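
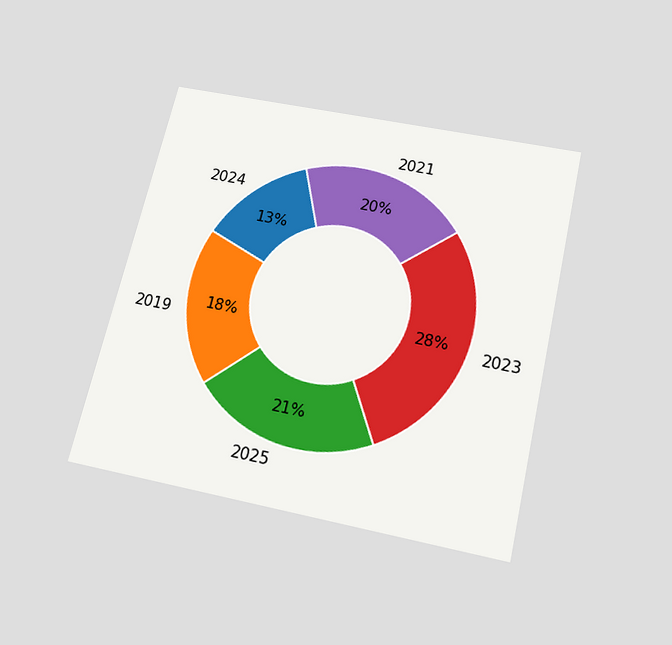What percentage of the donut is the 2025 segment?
The chart is tilted about 13° clockwise and viewed slightly from below. The 2025 segment takes up 21% of the ring.

21%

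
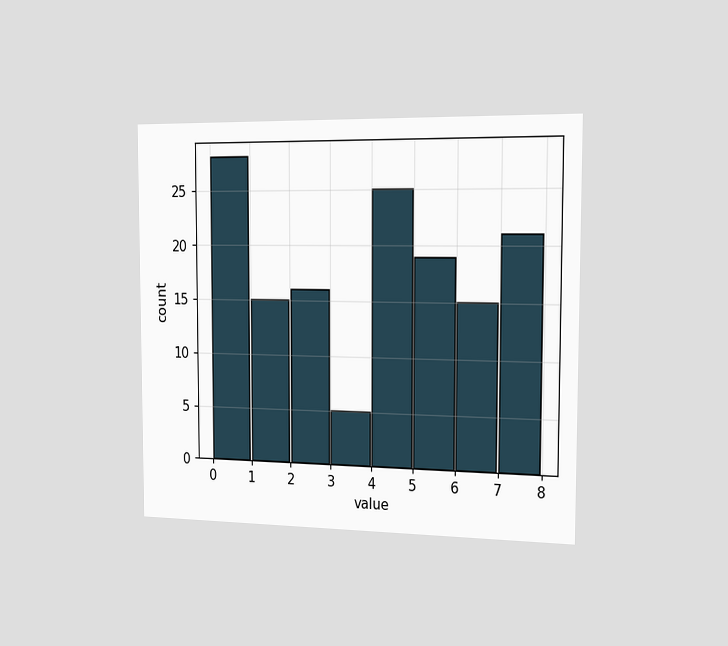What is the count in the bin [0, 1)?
The chart is viewed slightly from the right. The [0, 1) bin has height 28.

28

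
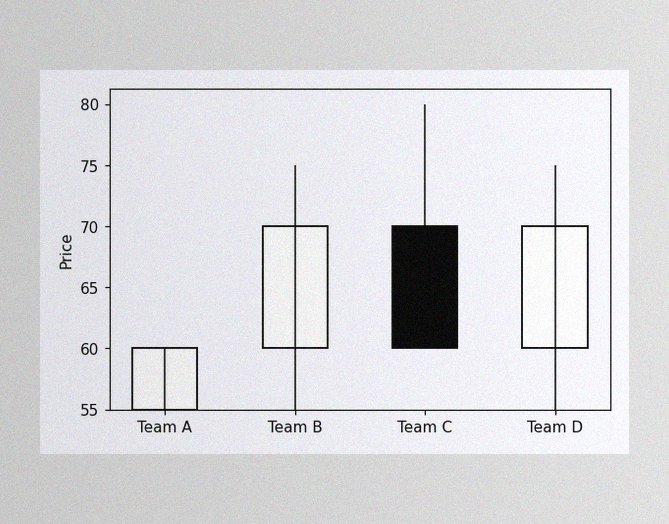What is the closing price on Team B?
The image has some photo noise and uneven lighting. The Team B candle closes at 70.

70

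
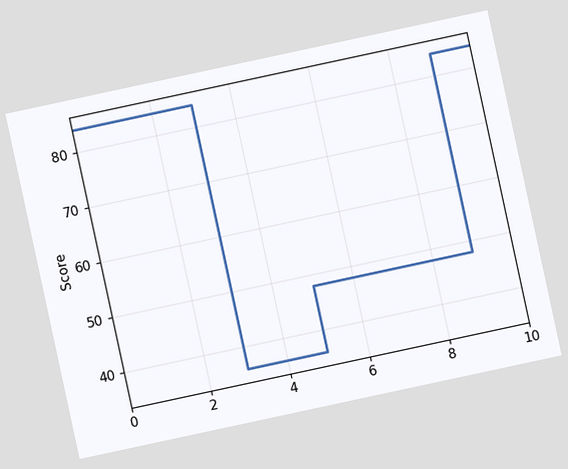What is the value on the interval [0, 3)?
84

The chart is tilted about 12° counter-clockwise. On [0, 3) the step sits at 84.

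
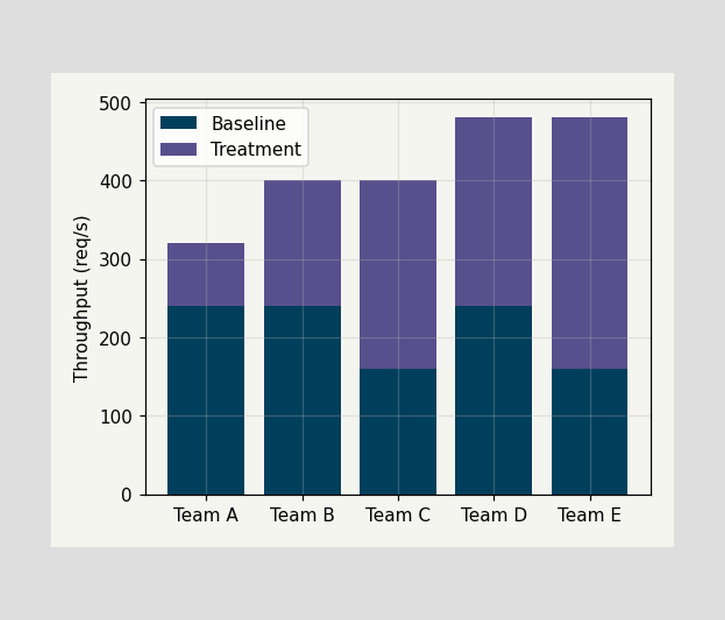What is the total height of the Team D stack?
The Team D stack's top reaches 480req/s on the y-axis.

480req/s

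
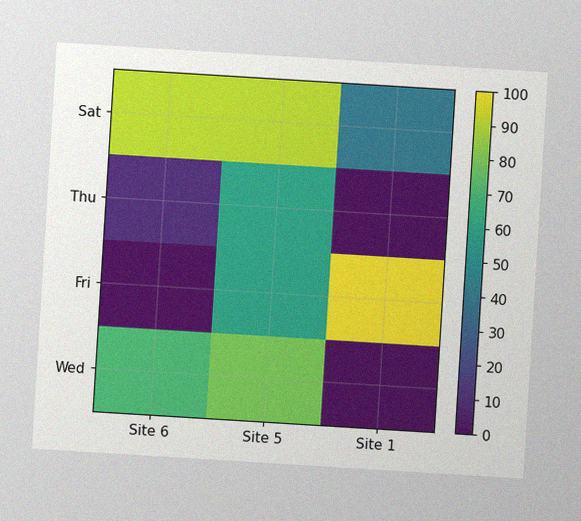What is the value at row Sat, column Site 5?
The chart is tilted about 4° clockwise, with some photo noise. Matching cell (Sat, Site 5) against the colorbar gives 90.

90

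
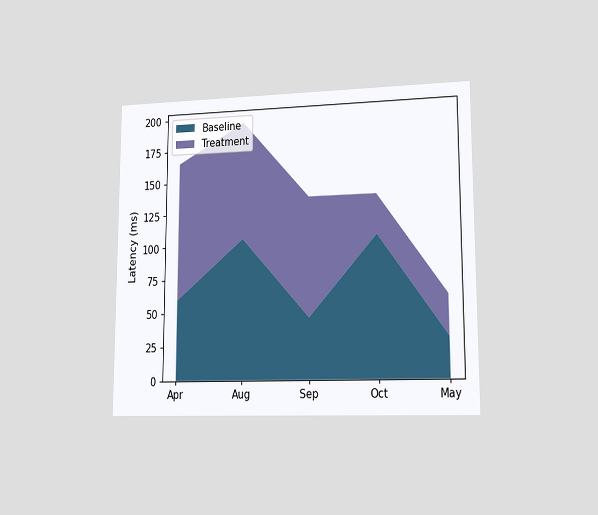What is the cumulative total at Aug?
The chart is viewed at a slight angle. The stacked total at Aug reaches 195ms.

195ms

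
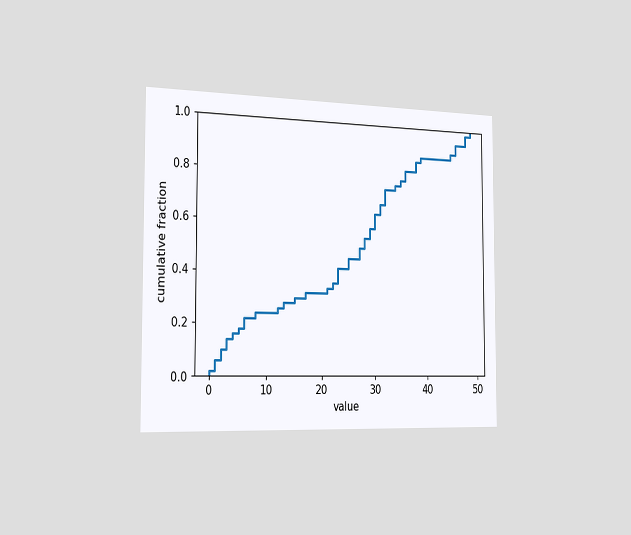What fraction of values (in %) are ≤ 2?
10%

The chart is viewed slightly from the left. At x=2 the ECDF step is at 10%.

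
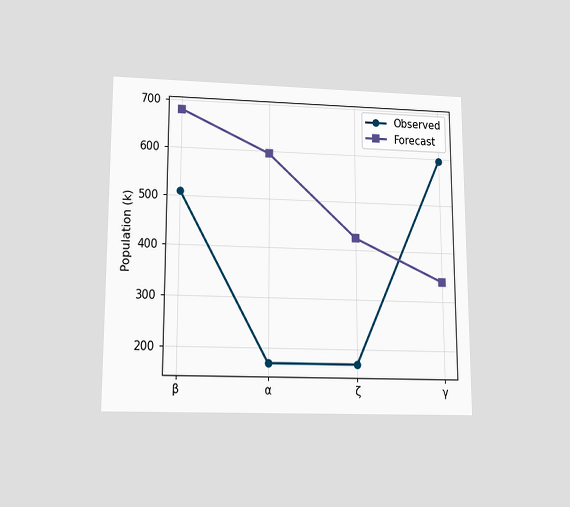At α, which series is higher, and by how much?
Forecast, by 425k

The chart is viewed slightly from below. At α, Forecast sits above the other line by 425k.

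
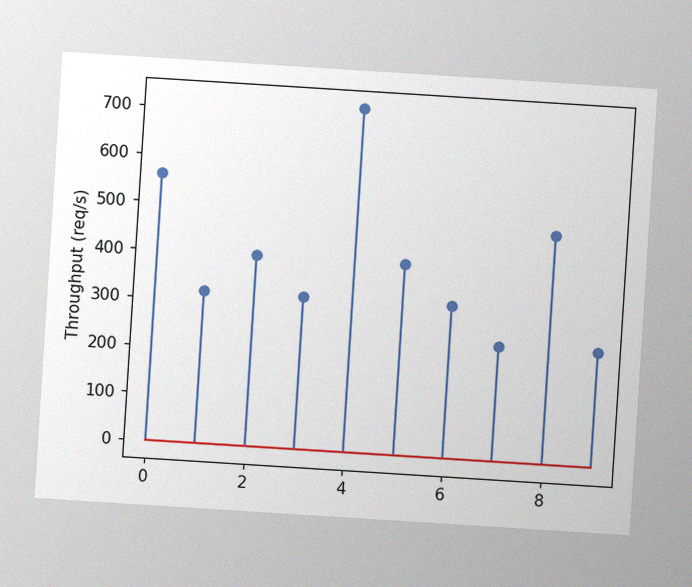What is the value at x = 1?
320req/s

The chart is tilted about 4° clockwise, with some photo noise. The stem at x=1 reaches 320req/s.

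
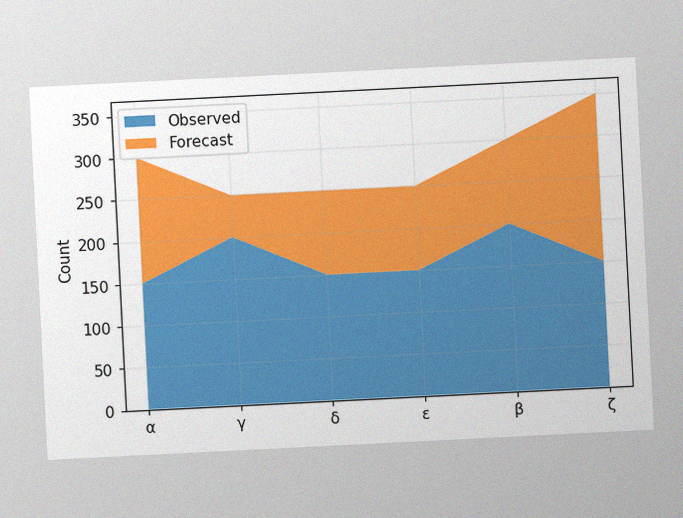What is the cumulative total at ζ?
The chart is tilted about 3° counter-clockwise, with some photo noise. The stacked total at ζ reaches 350.

350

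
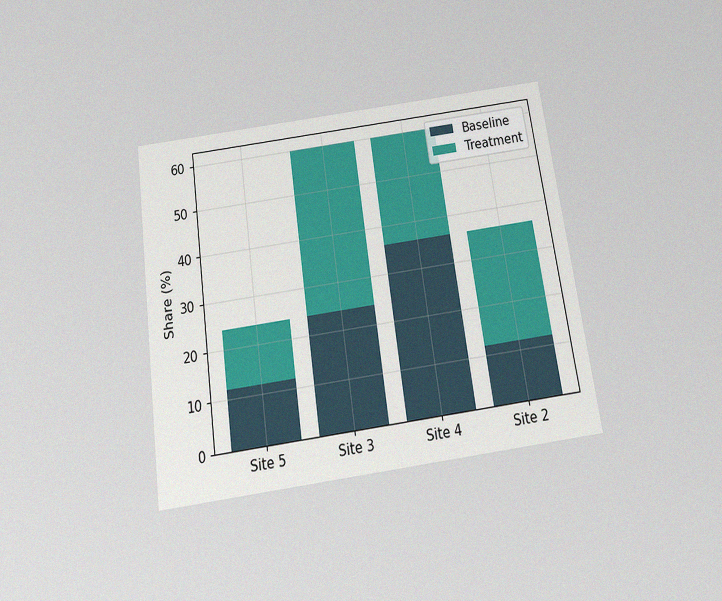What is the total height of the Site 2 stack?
The chart is tilted about 8° counter-clockwise and viewed slightly from below, with some photo noise. The Site 2 stack's top reaches 36% on the y-axis.

36%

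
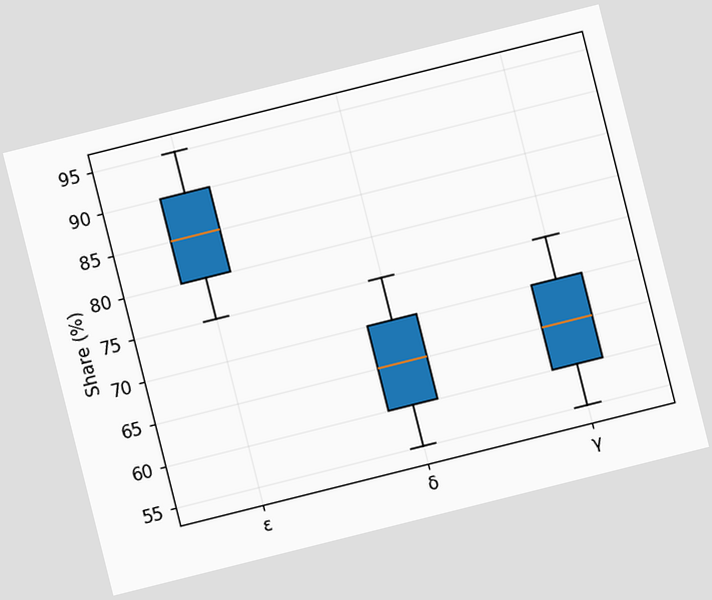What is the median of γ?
The chart is tilted about 14° counter-clockwise. The median line in the γ box sits at 65%.

65%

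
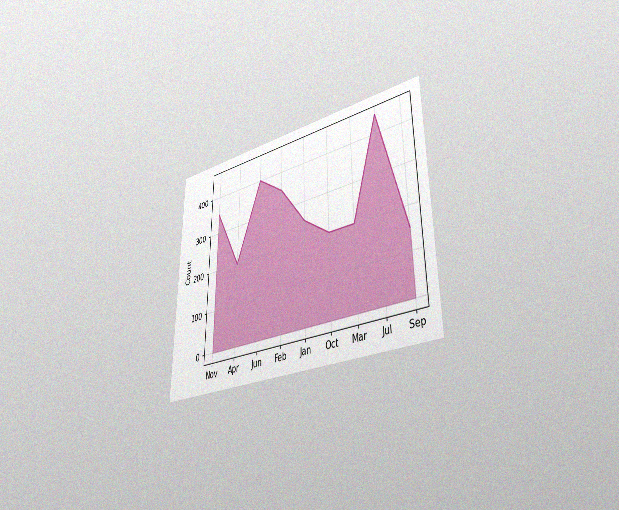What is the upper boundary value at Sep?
150

The chart is viewed slightly from the right, with some photo noise. At Sep the upper boundary is at 150.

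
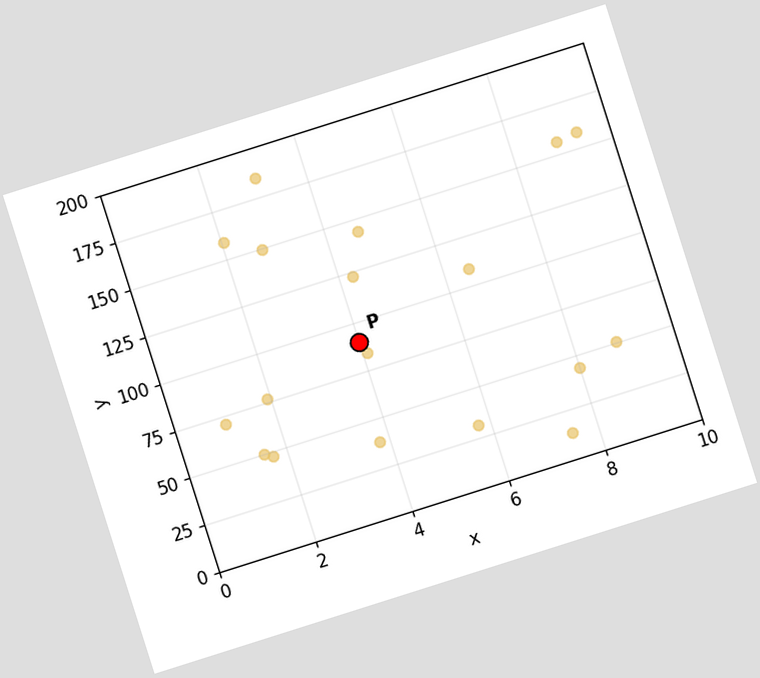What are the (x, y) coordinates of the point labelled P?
(4, 90)

The chart is tilted about 18° counter-clockwise. Following the gridlines from P to each axis, P sits at (4, 90).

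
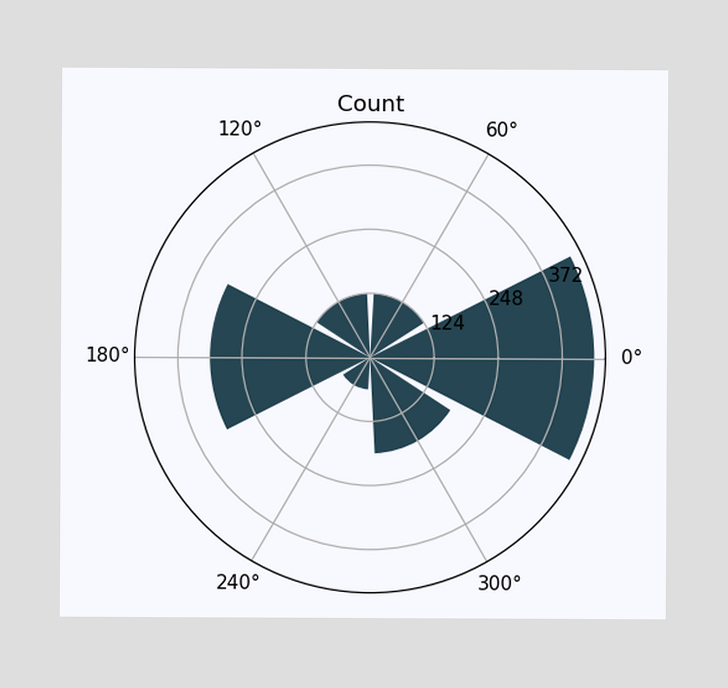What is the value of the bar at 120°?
124

The bar at 120° reaches 124 on the radial axis.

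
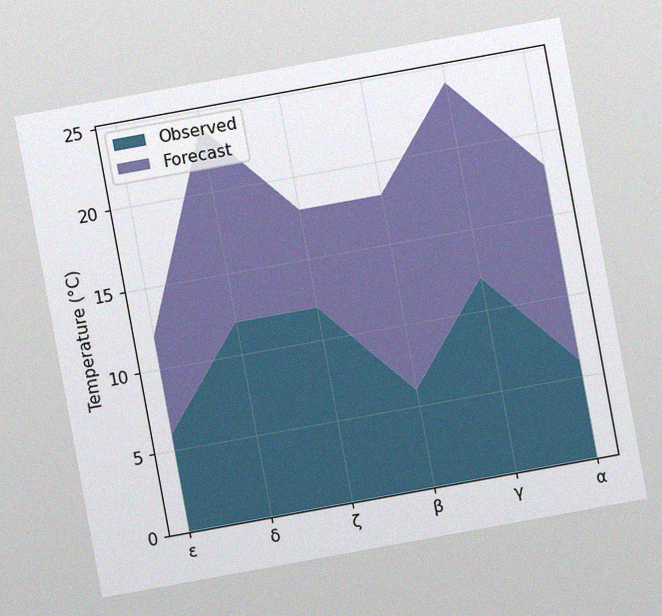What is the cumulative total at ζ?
18°C

The chart is tilted about 10° counter-clockwise, with some photo noise. The stacked total at ζ reaches 18°C.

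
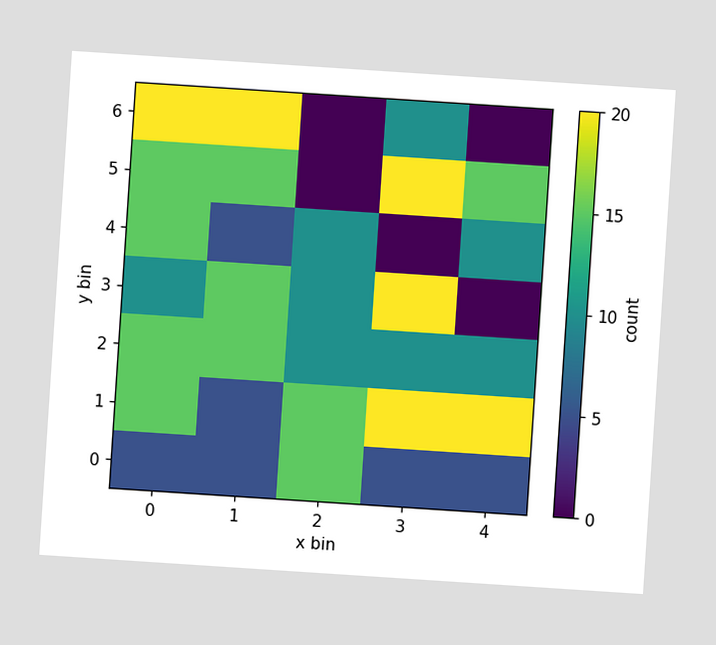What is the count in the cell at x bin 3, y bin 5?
The chart is tilted about 4° clockwise. Matching the cell (3, 5) against the colorbar gives 20.

20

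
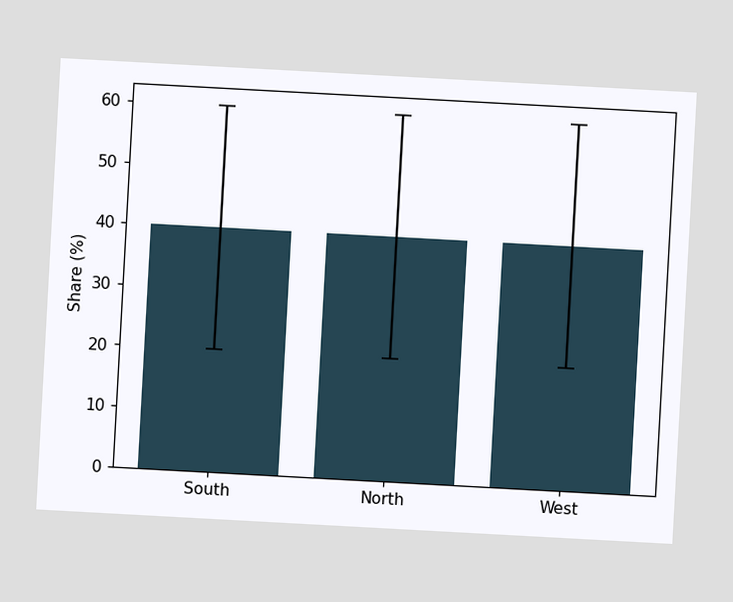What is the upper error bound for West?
The chart is tilted about 3° clockwise. The West bar's upper whisker reaches 60%.

60%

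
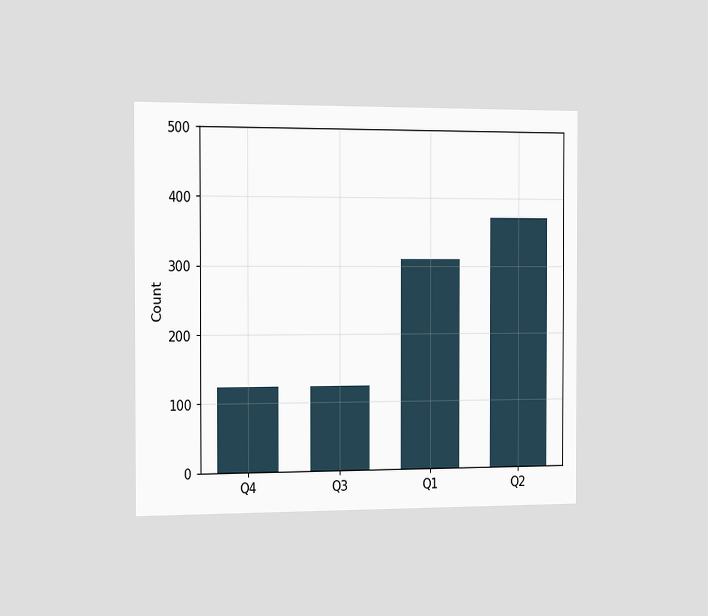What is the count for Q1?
The chart is viewed slightly from the left. Reading along the chart's y-axis, the Q1 bar reaches 310.

310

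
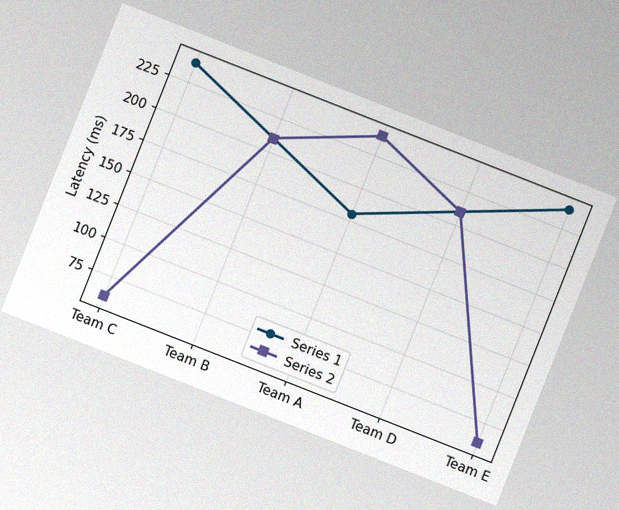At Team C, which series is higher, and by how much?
The chart is tilted about 21° clockwise, with some photo noise. At Team C, Series 1 sits above the other line by 180ms.

Series 1, by 180ms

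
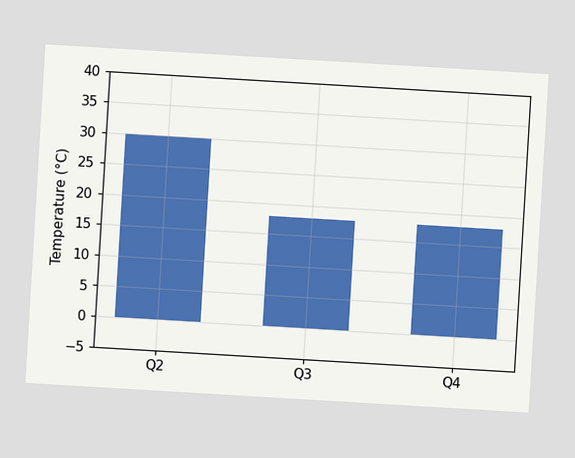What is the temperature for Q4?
The chart is tilted about 3° clockwise. Reading along the chart's y-axis, the Q4 bar reaches 18°C.

18°C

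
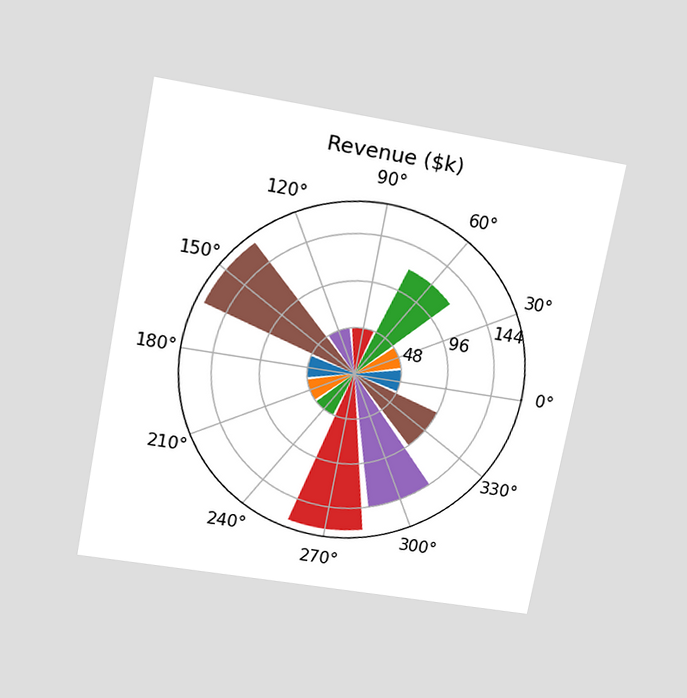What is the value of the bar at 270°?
$168k

The chart is tilted about 11° clockwise and viewed slightly from above. The bar at 270° reaches $168k on the radial axis.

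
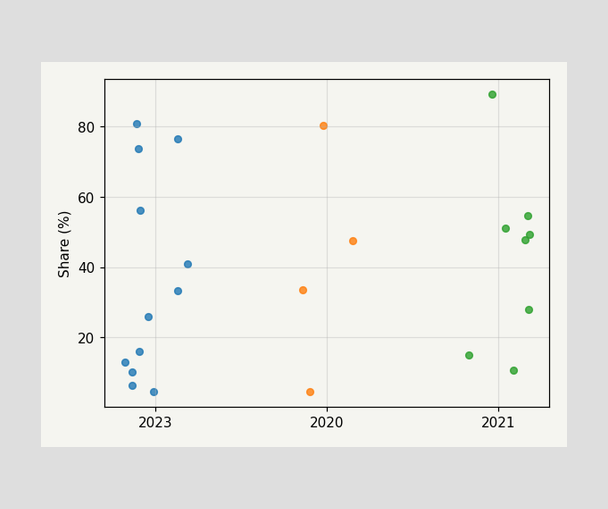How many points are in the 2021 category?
Counting the markers in the 2021 column gives 8.

8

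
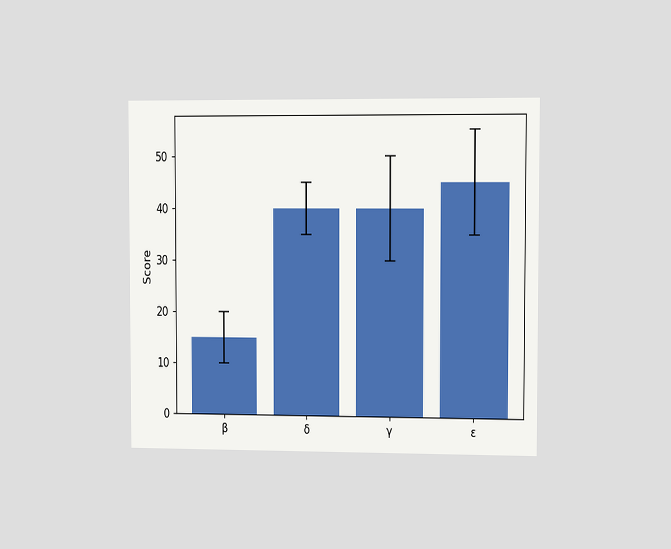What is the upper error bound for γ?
50

The chart is viewed slightly from the right. The γ bar's upper whisker reaches 50.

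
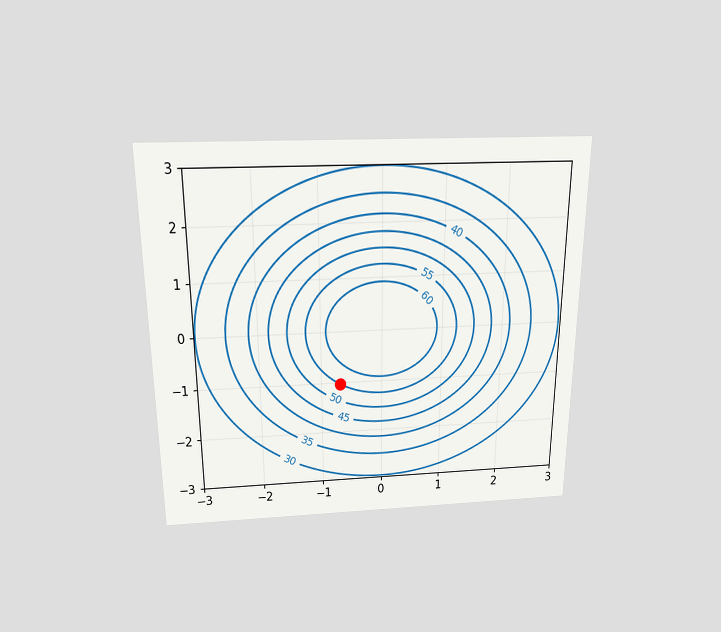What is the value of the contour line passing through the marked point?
The chart is viewed slightly from above. The marked point sits on the contour labelled 55.

55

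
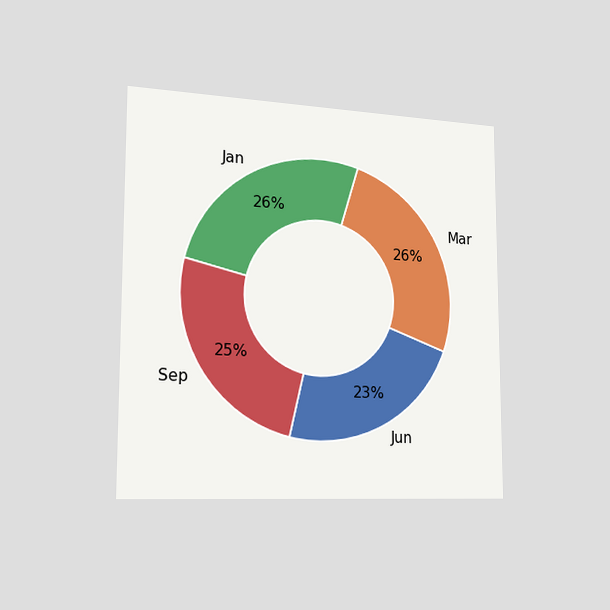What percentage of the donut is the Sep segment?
The chart is viewed slightly from the left. The Sep segment takes up 25% of the ring.

25%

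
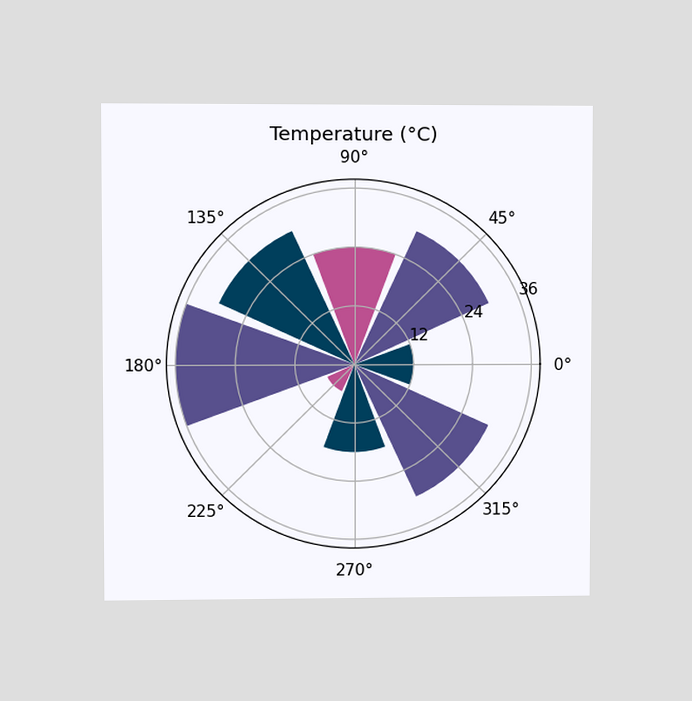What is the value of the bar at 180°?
36°C

The chart is viewed at a slight angle. The bar at 180° reaches 36°C on the radial axis.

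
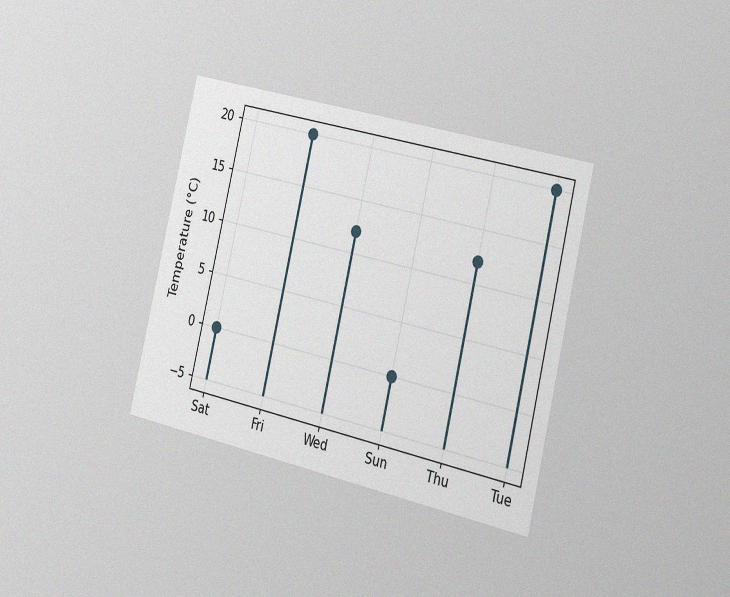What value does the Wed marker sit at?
12°C

The chart is tilted about 13° clockwise and viewed slightly from the right, with some photo noise. The Wed marker sits at 12°C.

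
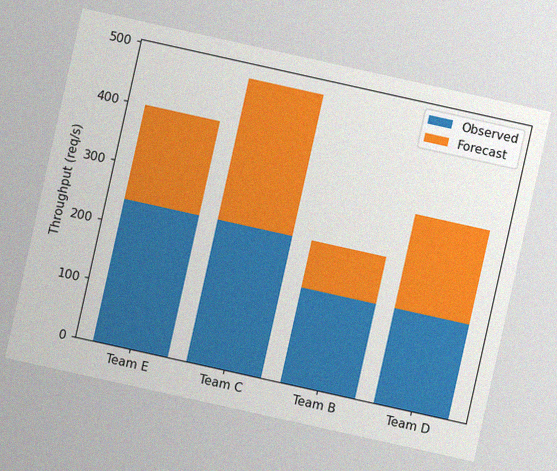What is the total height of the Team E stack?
400req/s

The chart is tilted about 13° clockwise, with some photo noise. The Team E stack's top reaches 400req/s on the y-axis.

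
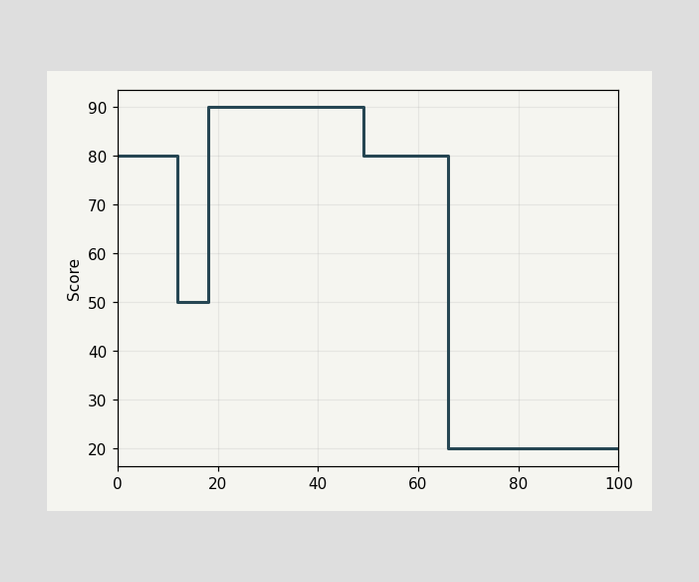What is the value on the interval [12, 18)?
50

On [12, 18) the step sits at 50.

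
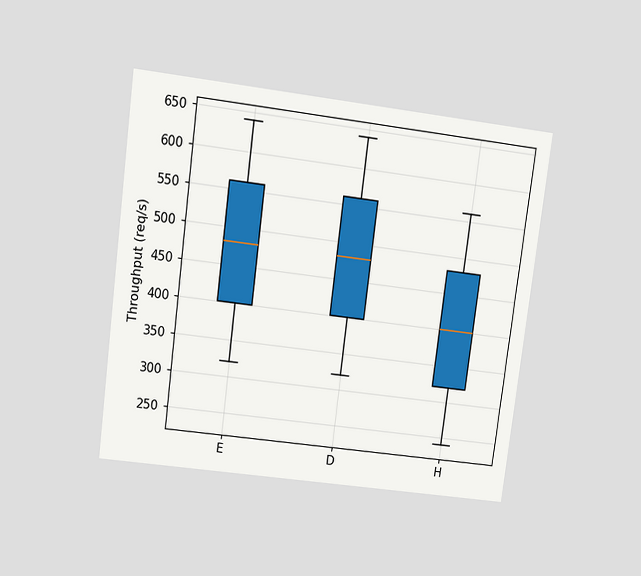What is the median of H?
400req/s

The chart is tilted about 7° clockwise and viewed at a slight angle. The median line in the H box sits at 400req/s.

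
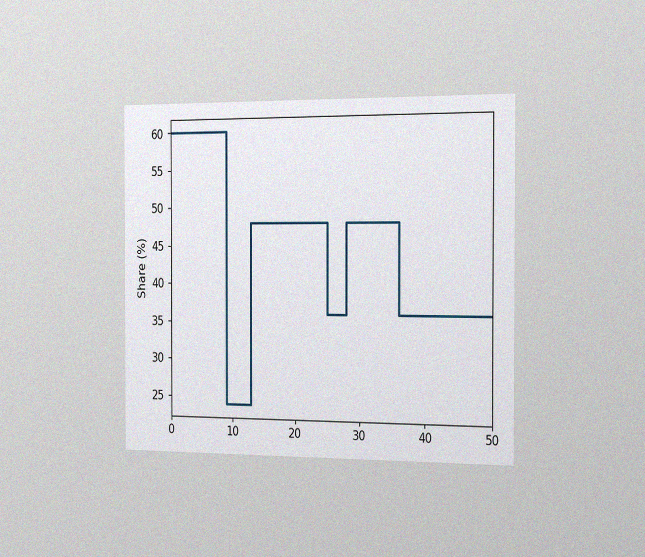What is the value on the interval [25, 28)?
The chart is viewed slightly from the right, with some photo noise. On [25, 28) the step sits at 36%.

36%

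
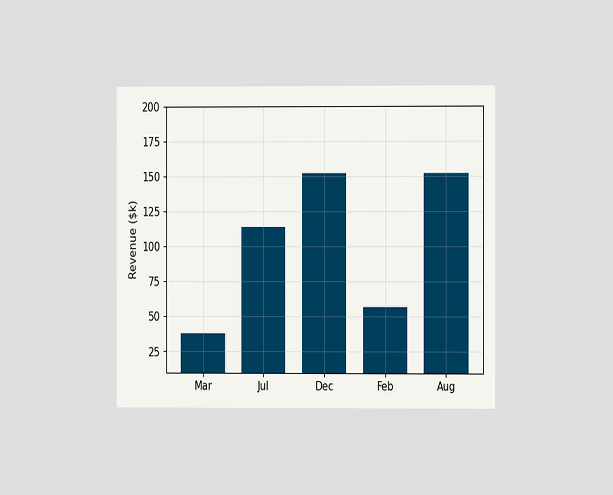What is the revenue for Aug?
$152k

The chart is viewed at a slight angle. Reading along the chart's y-axis, the Aug bar reaches $152k.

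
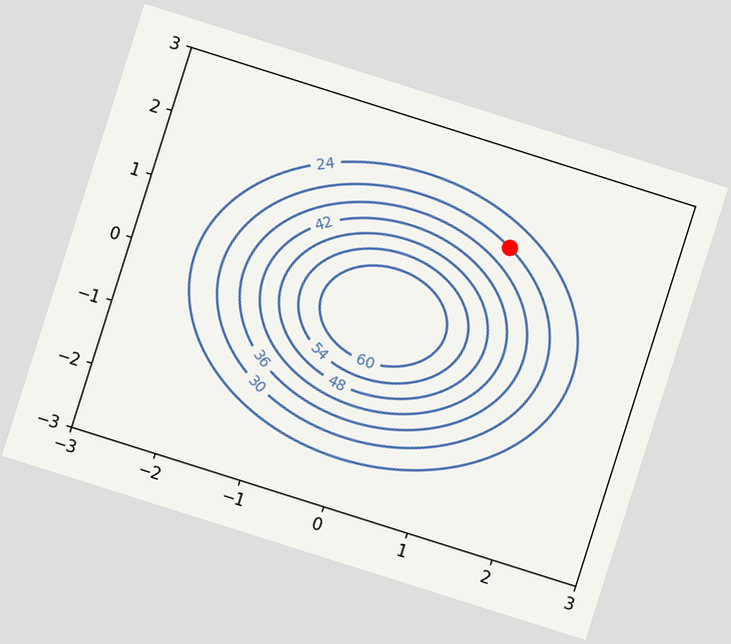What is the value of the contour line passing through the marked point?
30

The chart is tilted about 18° clockwise. The marked point sits on the contour labelled 30.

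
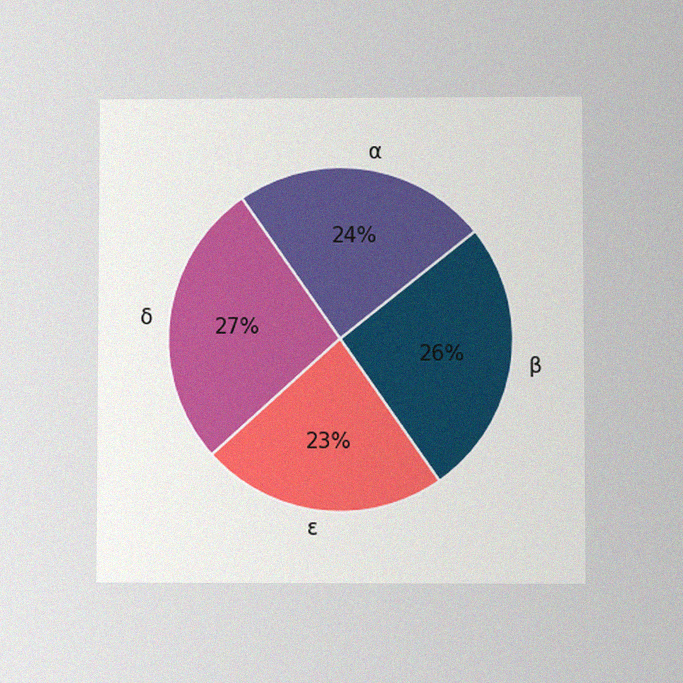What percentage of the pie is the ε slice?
23%

The chart is viewed at a slight angle, with some photo noise. The ε slice takes up 23% of the pie.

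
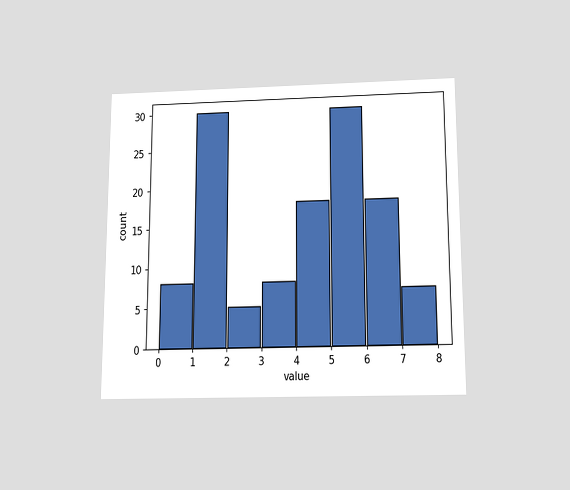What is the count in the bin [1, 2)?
The chart is viewed slightly from below. The [1, 2) bin has height 30.

30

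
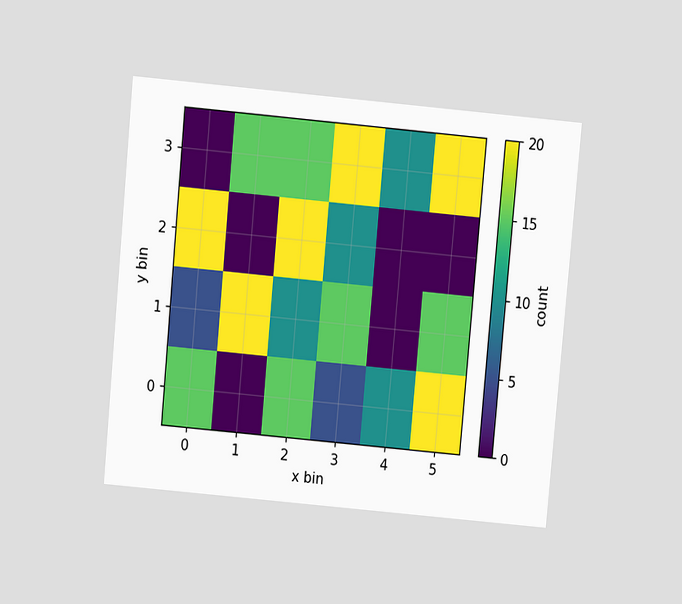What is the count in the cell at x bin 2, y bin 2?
The chart is tilted about 5° clockwise and viewed at a slight angle. Matching the cell (2, 2) against the colorbar gives 20.

20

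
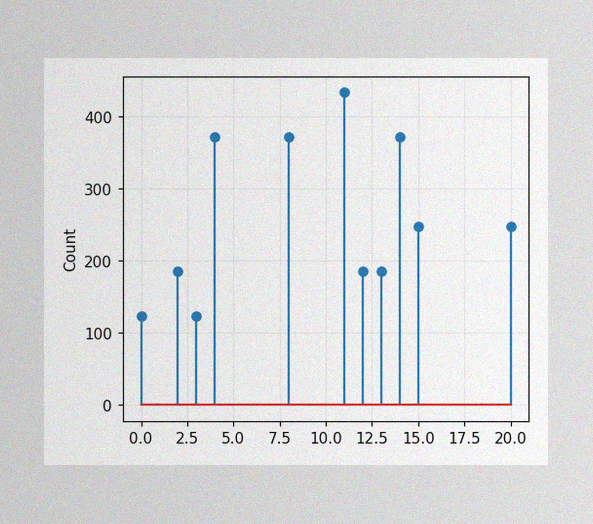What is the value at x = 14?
372

The image has some photo noise and uneven lighting. The stem at x=14 reaches 372.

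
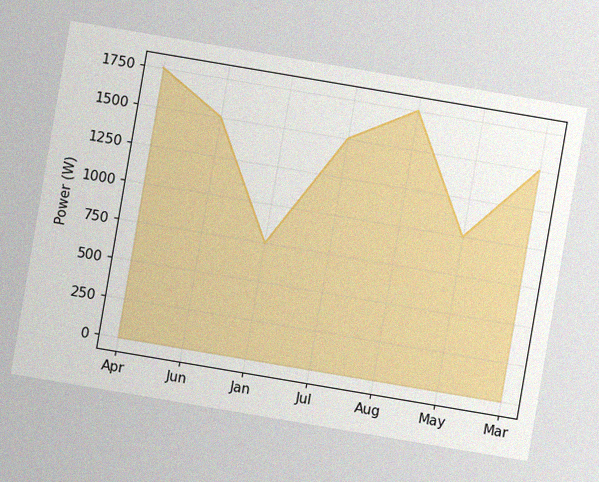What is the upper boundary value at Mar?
1500W

The chart is tilted about 10° clockwise, with some photo noise. At Mar the upper boundary is at 1500W.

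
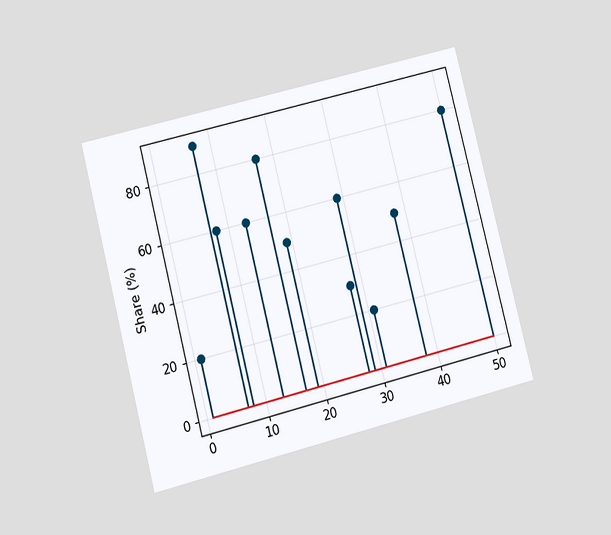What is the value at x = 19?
50%

The chart is tilted about 14° counter-clockwise and viewed at a slight angle. The stem at x=19 reaches 50%.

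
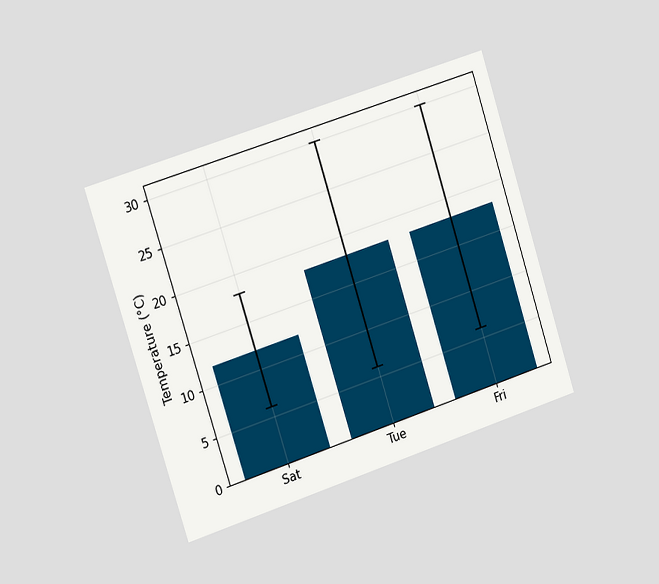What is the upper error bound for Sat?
The chart is tilted about 18° counter-clockwise and viewed slightly from the left. The Sat bar's upper whisker reaches 18°C.

18°C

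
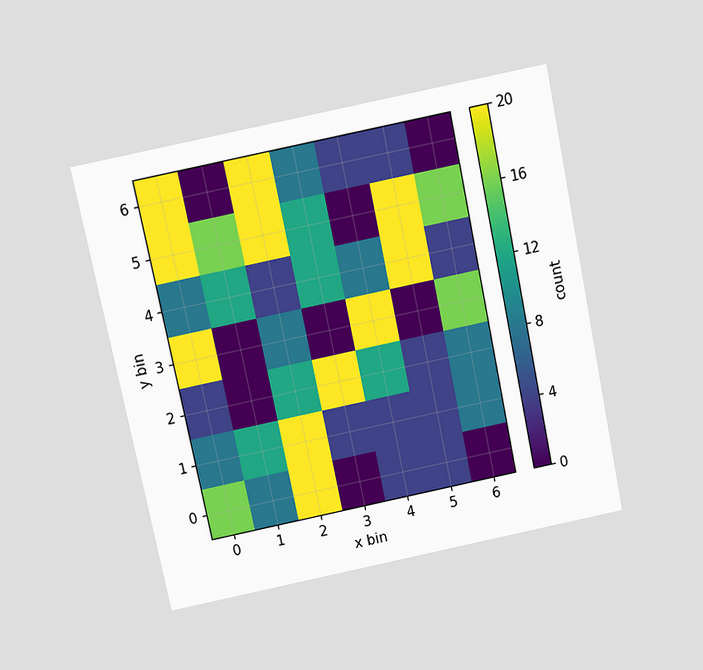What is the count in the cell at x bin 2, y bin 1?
The chart is tilted about 12° counter-clockwise and viewed slightly from above. Matching the cell (2, 1) against the colorbar gives 20.

20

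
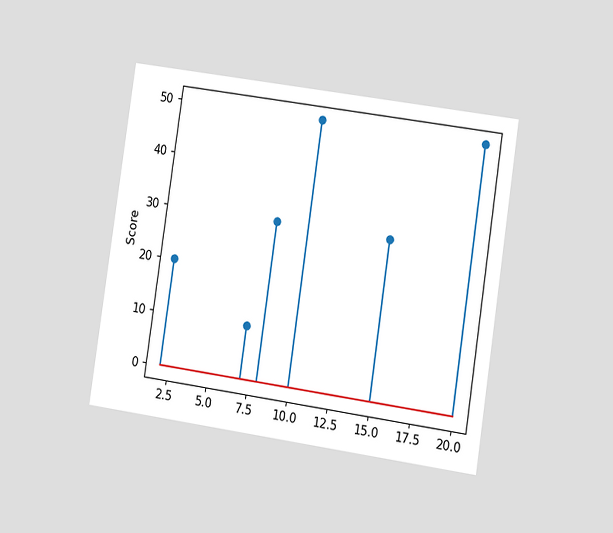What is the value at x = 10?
The chart is tilted about 8° clockwise and viewed slightly from the right. The stem at x=10 reaches 50.

50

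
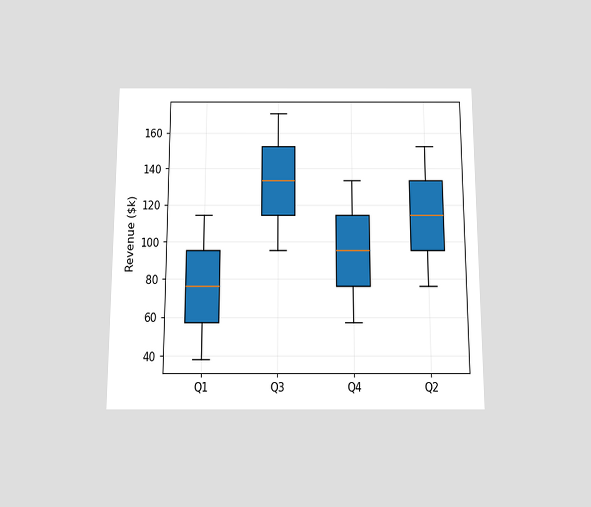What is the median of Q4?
The chart is viewed slightly from below. The median line in the Q4 box sits at $95k.

$95k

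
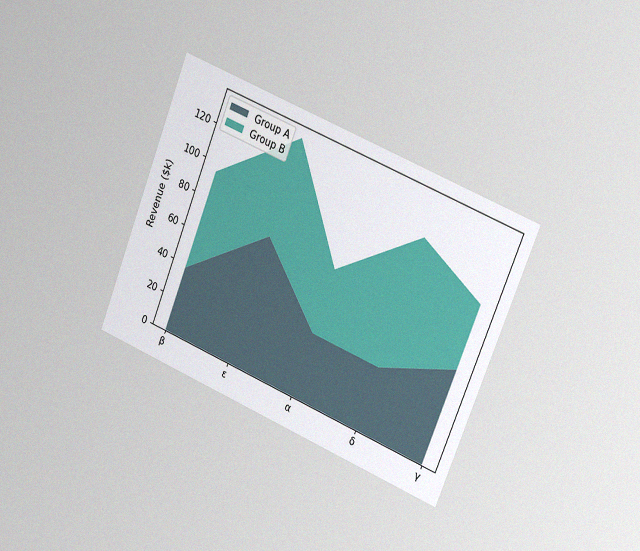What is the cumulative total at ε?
$133k

The chart is tilted about 22° clockwise and viewed slightly from the right, with some photo noise. The stacked total at ε reaches $133k.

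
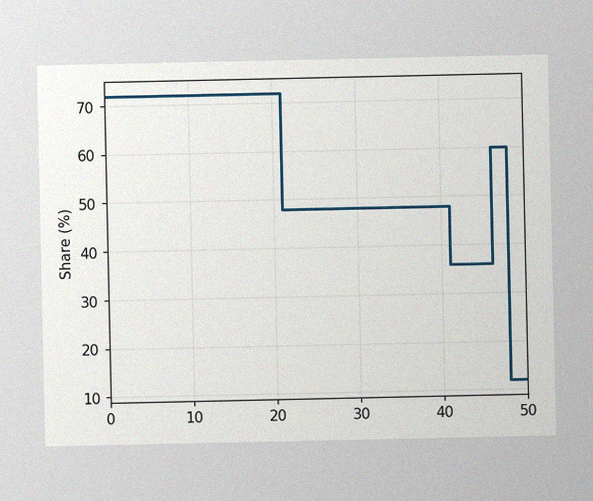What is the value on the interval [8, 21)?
72%

The image has some photo noise and uneven lighting. On [8, 21) the step sits at 72%.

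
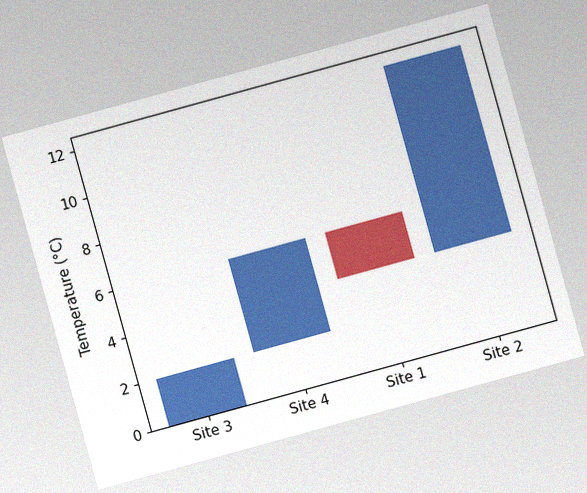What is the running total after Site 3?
The chart is tilted about 15° counter-clockwise, with some photo noise. After Site 3 the running total reaches 2°C.

2°C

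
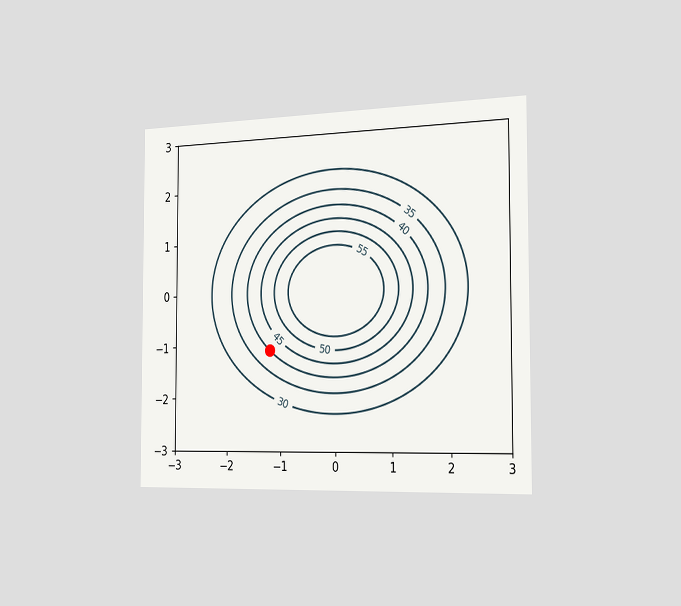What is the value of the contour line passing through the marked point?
The chart is viewed slightly from the right. The marked point sits on the contour labelled 40.

40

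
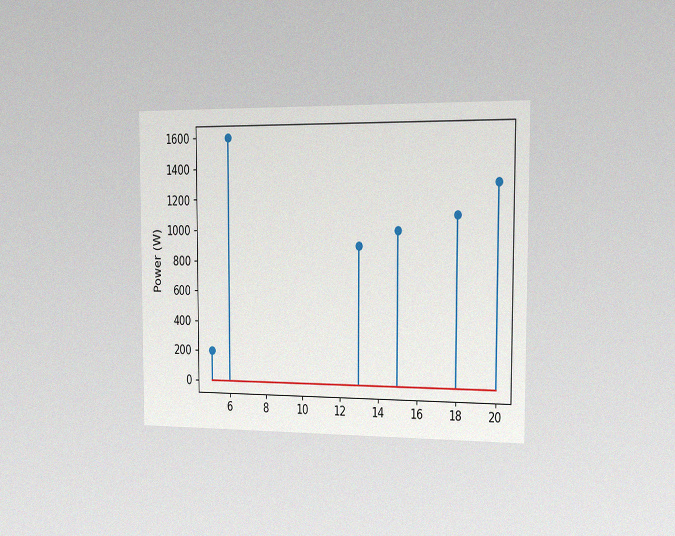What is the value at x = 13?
900W

The chart is viewed slightly from the right, with some photo noise. The stem at x=13 reaches 900W.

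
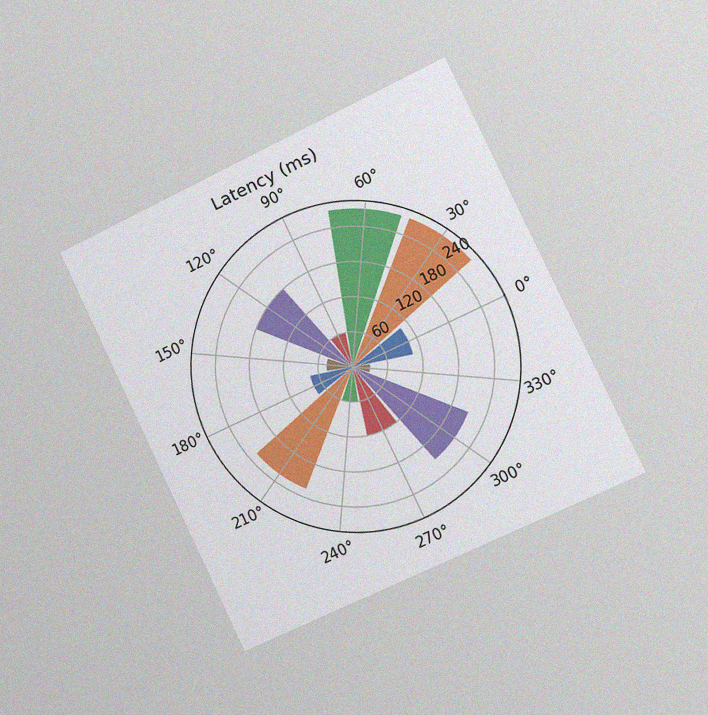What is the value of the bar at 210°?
The chart is tilted about 26° counter-clockwise and viewed slightly from the right, with some photo noise. The bar at 210° reaches 225ms on the radial axis.

225ms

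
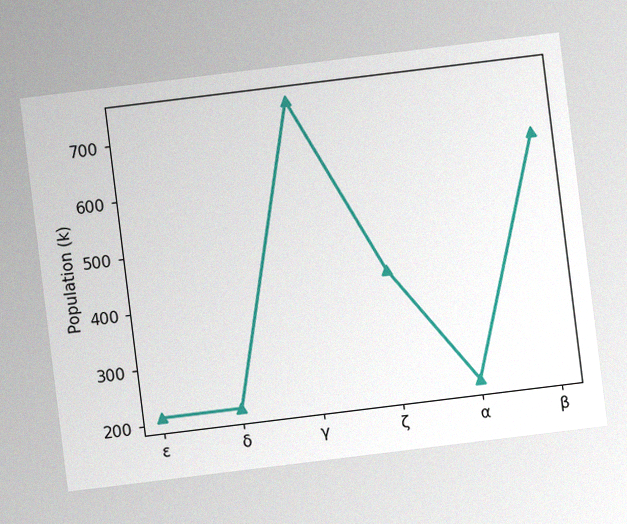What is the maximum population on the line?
The chart is tilted about 7° counter-clockwise, with some photo noise. The highest point is at γ, and reading across to the y-axis gives 742k.

742k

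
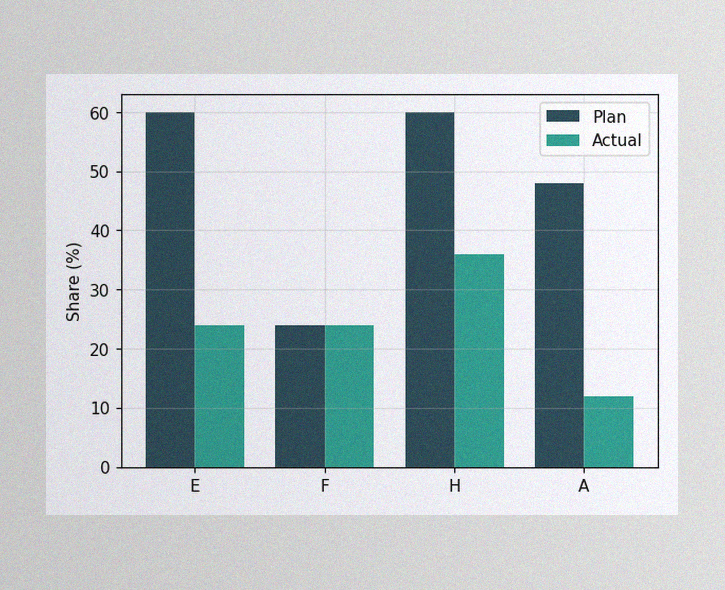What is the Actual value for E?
The image has some photo noise and uneven lighting. The Actual bar at E reaches 24% on the y-axis.

24%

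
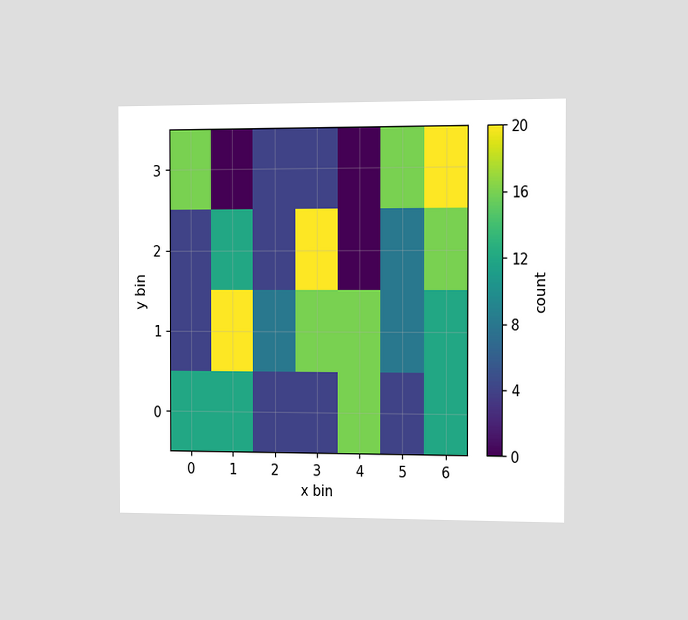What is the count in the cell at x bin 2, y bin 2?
4

The chart is viewed slightly from the right. Matching the cell (2, 2) against the colorbar gives 4.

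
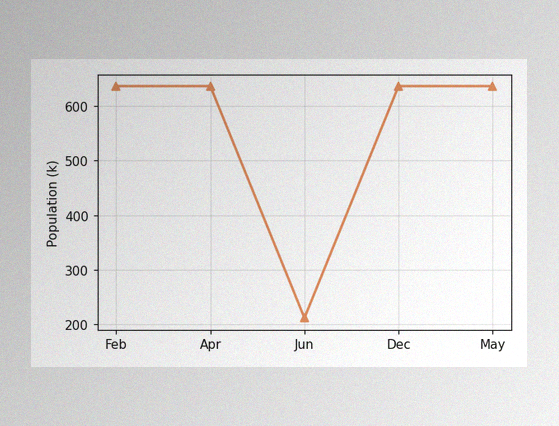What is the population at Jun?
212k

The image has some photo noise and uneven lighting. At Jun, the line is at 212k.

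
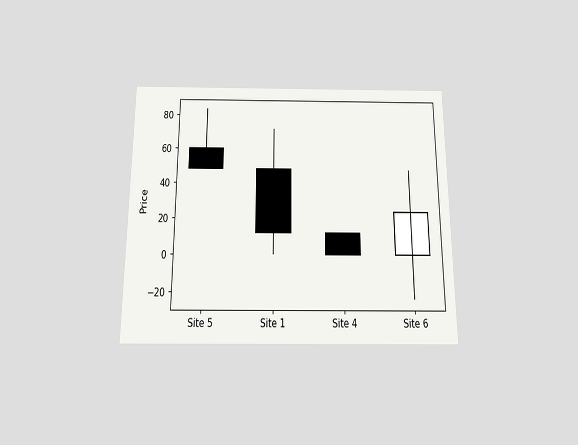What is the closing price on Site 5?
48

The chart is viewed slightly from below. The Site 5 candle closes at 48.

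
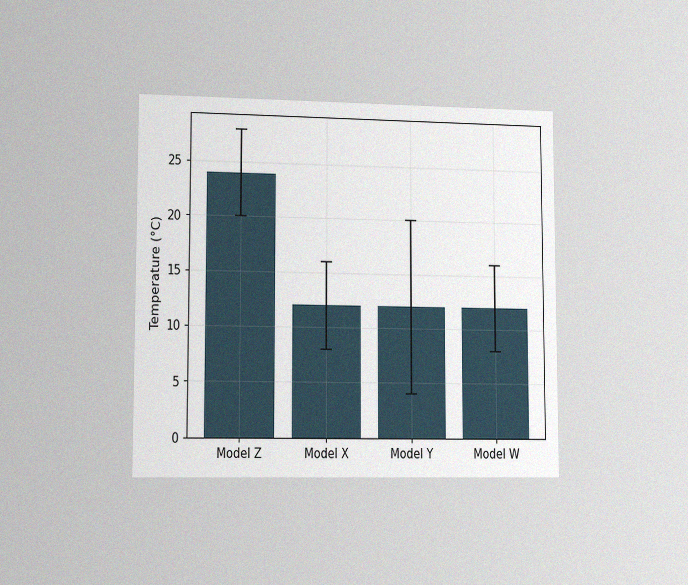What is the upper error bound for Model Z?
28°C

The chart is viewed slightly from the left, with some photo noise. The Model Z bar's upper whisker reaches 28°C.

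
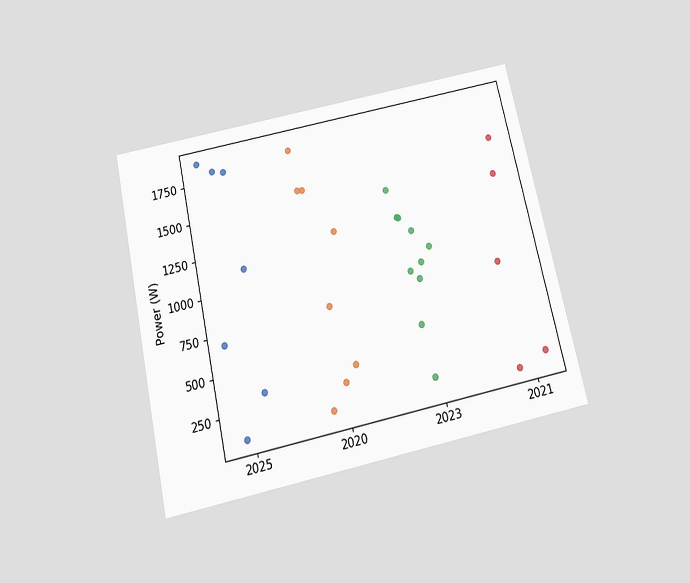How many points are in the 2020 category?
The chart is tilted about 13° counter-clockwise and viewed slightly from below. Counting the markers in the 2020 column gives 8.

8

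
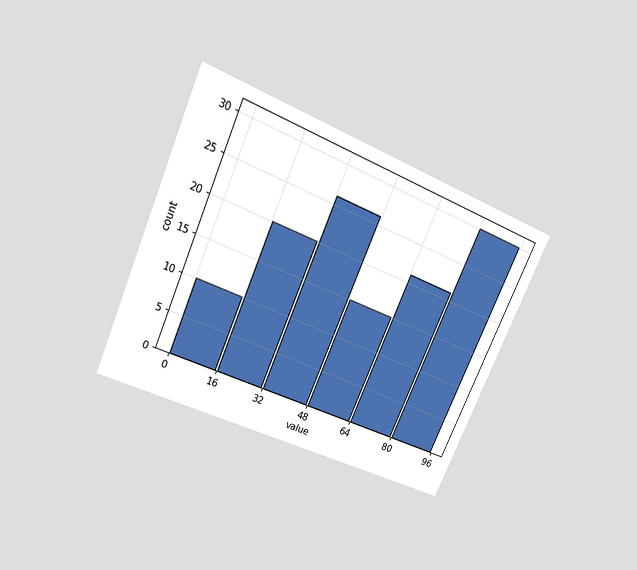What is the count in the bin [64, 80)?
21

The chart is tilted about 24° clockwise and viewed slightly from above. The [64, 80) bin has height 21.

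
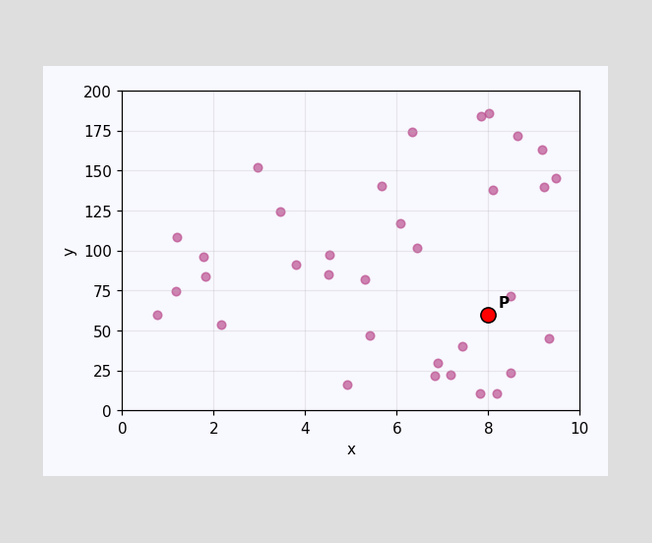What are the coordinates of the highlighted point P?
Following the gridlines from P to each axis, P sits at (8, 60).

(8, 60)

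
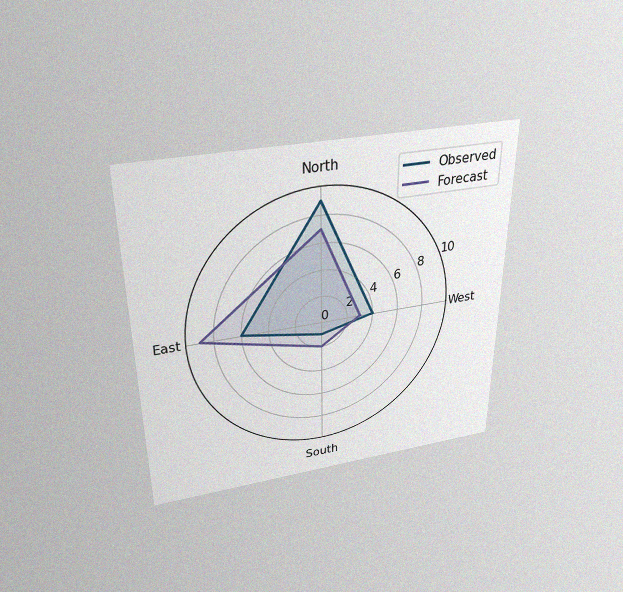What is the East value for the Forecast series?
The chart is viewed slightly from above, with some photo noise. On the East axis, Forecast reaches 9.

9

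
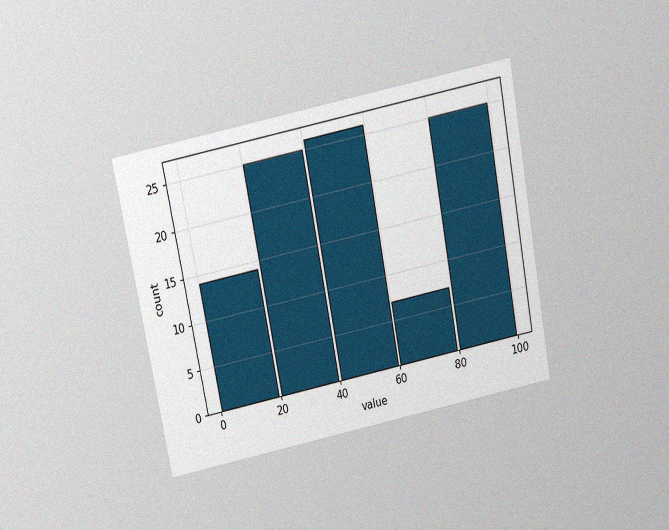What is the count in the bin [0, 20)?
14

The chart is tilted about 11° counter-clockwise and viewed slightly from above, with some photo noise. The [0, 20) bin has height 14.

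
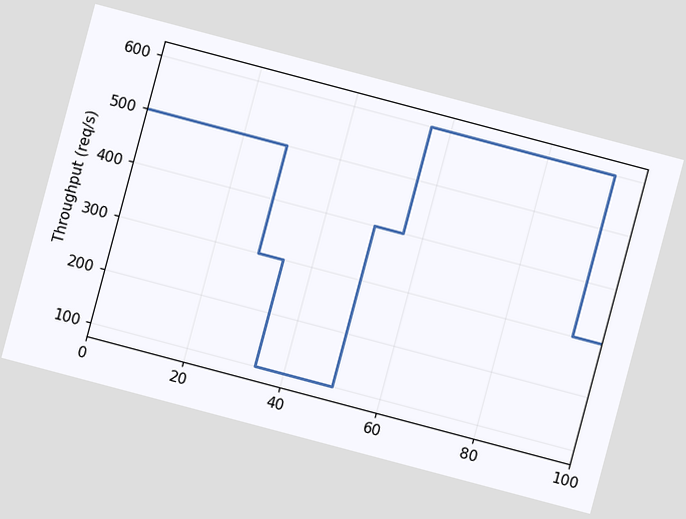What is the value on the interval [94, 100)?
300req/s

The chart is tilted about 15° clockwise. On [94, 100) the step sits at 300req/s.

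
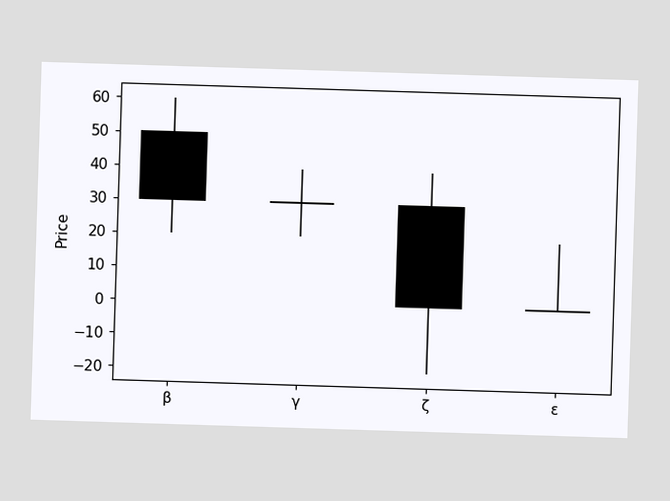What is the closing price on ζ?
0

The ζ candle closes at 0.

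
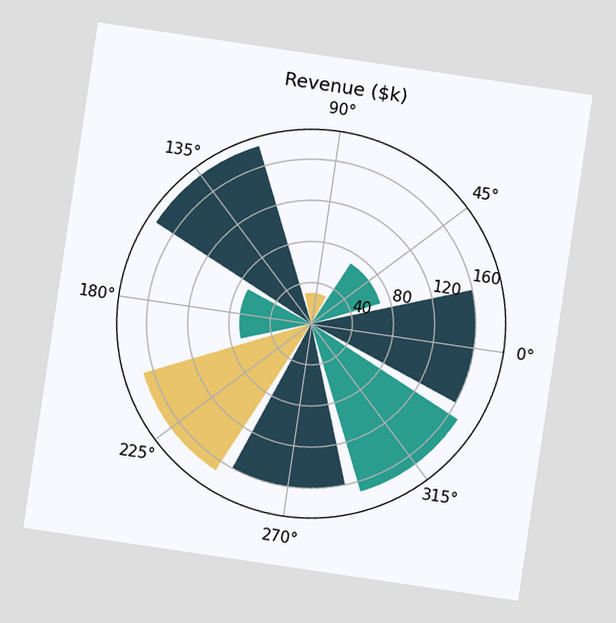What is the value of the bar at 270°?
The chart is tilted about 8° clockwise. The bar at 270° reaches $160k on the radial axis.

$160k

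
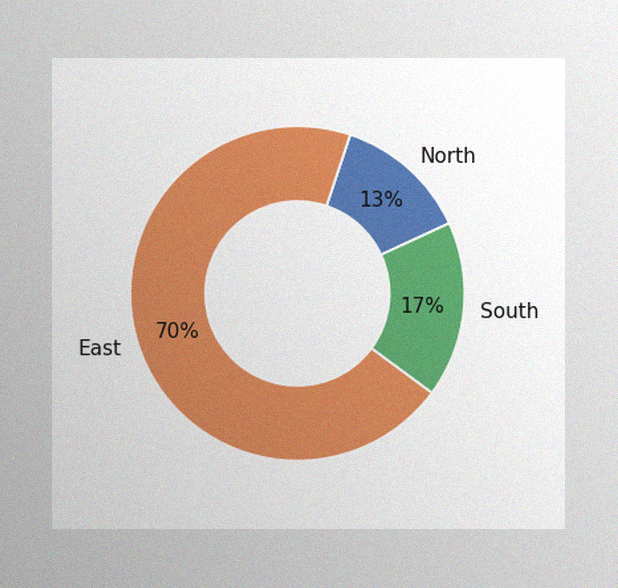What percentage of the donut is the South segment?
17%

The image has some photo noise and uneven lighting. The South segment takes up 17% of the ring.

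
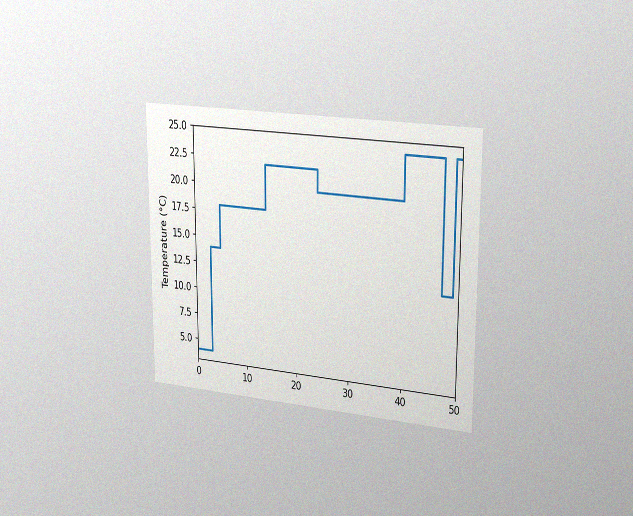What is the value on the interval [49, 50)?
24°C

The chart is viewed slightly from the right, with some photo noise. On [49, 50) the step sits at 24°C.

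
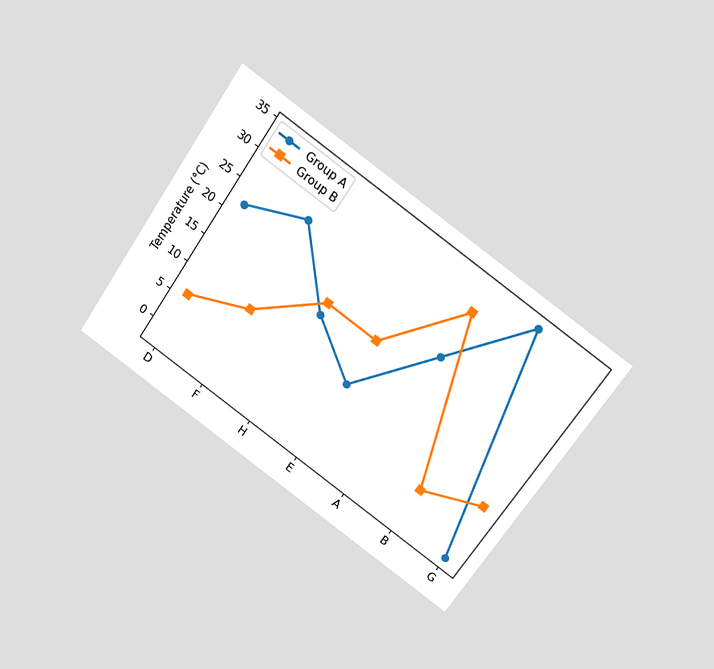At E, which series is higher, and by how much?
The chart is tilted about 35° clockwise and viewed slightly from above. At E, Group B sits above the other line by 8°C.

Group B, by 8°C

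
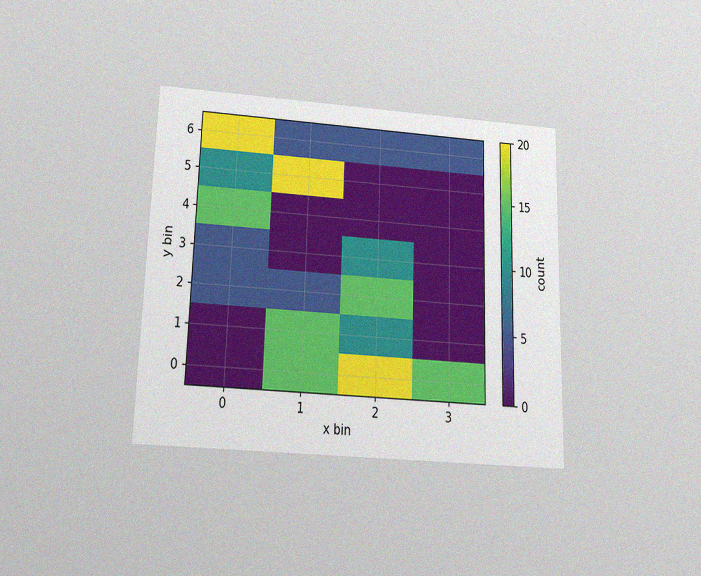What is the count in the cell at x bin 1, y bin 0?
15

The chart is viewed slightly from below, with some photo noise. Matching the cell (1, 0) against the colorbar gives 15.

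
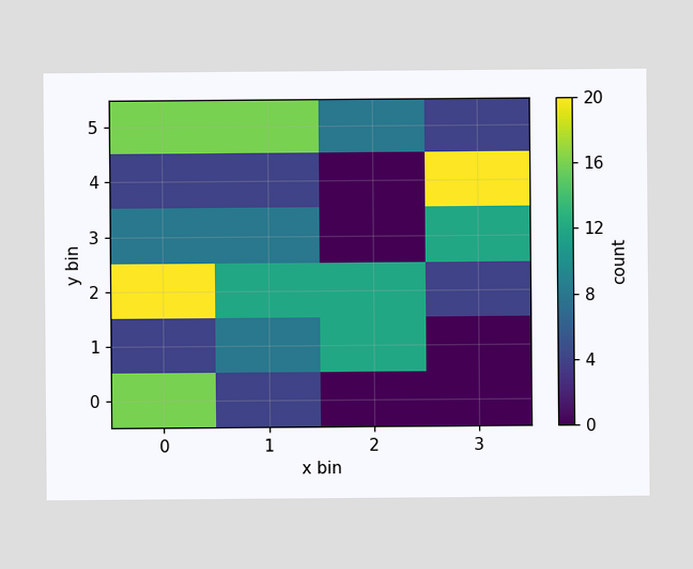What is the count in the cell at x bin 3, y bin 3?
Matching the cell (3, 3) against the colorbar gives 12.

12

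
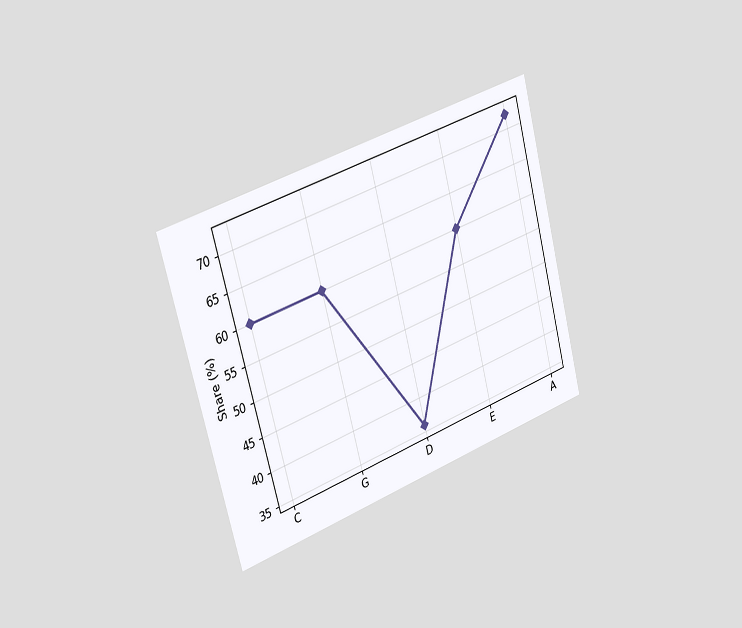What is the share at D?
The chart is tilted about 15° counter-clockwise and viewed slightly from the left. At D, the line is at 36%.

36%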